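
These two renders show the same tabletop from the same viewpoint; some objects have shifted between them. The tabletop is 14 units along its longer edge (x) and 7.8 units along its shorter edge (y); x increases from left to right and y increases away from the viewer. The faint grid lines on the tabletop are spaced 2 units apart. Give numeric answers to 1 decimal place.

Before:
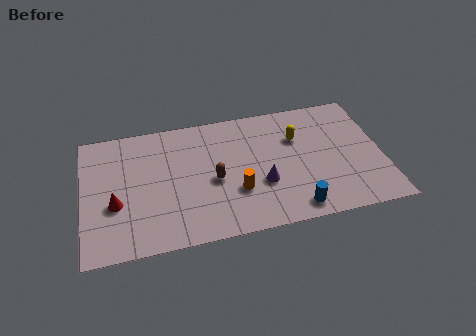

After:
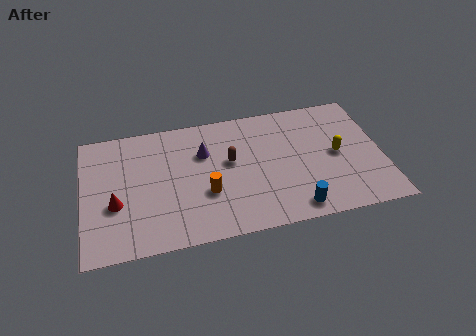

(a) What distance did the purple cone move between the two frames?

3.6

From (8.3, 2.8) to (5.7, 5.3), the purple cone covered √(2.6² + 2.5²) ≈ 3.6 units.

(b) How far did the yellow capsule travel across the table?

2.3

The yellow capsule was near (10.1, 5.3) before and (11.9, 3.9) after, so it travelled √(1.8² + 1.4²) ≈ 2.3 units.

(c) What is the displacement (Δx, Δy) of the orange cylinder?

(-1.4, 0.2)

The orange cylinder was at about (7.1, 2.6) and moved to about (5.7, 2.8).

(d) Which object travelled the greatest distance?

the purple cone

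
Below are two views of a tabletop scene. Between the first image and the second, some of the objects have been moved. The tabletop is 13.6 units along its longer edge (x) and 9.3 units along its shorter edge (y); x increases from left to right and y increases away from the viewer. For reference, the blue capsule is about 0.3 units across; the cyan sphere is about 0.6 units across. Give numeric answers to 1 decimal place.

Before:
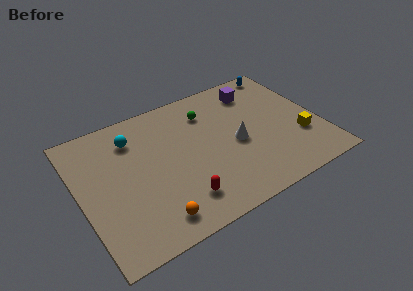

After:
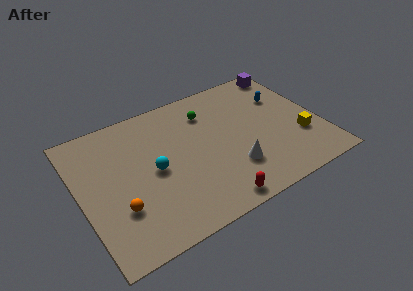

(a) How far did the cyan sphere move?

2.8

From (3.3, 7.2) to (4.1, 4.5), the cyan sphere covered √(0.8² + 2.7²) ≈ 2.8 units.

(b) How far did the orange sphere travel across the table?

2.3

From (3.6, 1.4) to (1.9, 2.9), the orange sphere covered √(1.7² + 1.5²) ≈ 2.3 units.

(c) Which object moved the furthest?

the cyan sphere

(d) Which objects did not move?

the yellow cube and the green sphere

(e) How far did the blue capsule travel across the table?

2.1

The blue capsule was near (12.3, 8.4) before and (11.9, 6.3) after, so it travelled √(0.4² + 2.1²) ≈ 2.1 units.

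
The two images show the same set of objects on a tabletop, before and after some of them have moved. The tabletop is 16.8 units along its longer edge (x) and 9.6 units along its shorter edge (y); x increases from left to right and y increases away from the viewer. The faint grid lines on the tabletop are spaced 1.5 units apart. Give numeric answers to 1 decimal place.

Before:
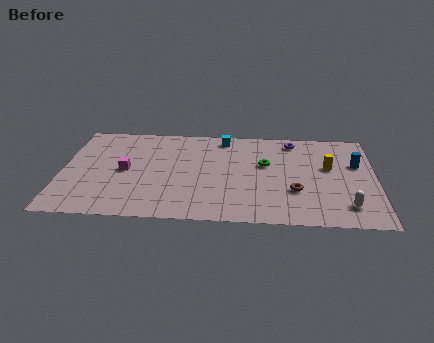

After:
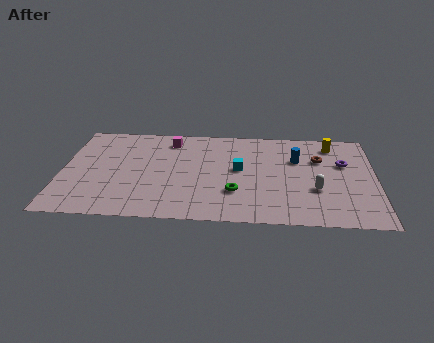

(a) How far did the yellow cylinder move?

2.3

The yellow cylinder was near (14.3, 5.7) before and (14.5, 8.0) after, so it travelled √(0.2² + 2.3²) ≈ 2.3 units.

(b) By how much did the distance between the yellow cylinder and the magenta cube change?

-2.1

Before: roughly 10.9 units apart; after: 8.8. That's 2.1 units closer together.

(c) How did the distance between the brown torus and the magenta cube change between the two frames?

-1.0

The distance was about 9.2 in the first image and 8.2 in the second, so they moved 1.0 units closer together.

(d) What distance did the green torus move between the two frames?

3.3

The green torus was near (10.9, 5.8) before and (9.3, 2.9) after, so it travelled √(1.6² + 2.9²) ≈ 3.3 units.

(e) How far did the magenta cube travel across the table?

4.0

The magenta cube was near (3.4, 4.7) before and (5.7, 8.0) after, so it travelled √(2.3² + 3.3²) ≈ 4.0 units.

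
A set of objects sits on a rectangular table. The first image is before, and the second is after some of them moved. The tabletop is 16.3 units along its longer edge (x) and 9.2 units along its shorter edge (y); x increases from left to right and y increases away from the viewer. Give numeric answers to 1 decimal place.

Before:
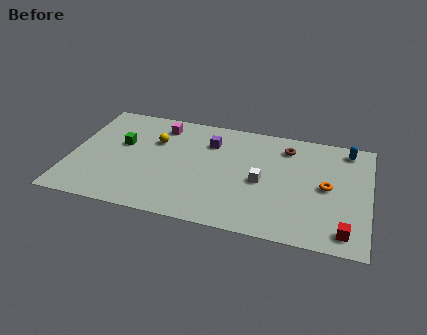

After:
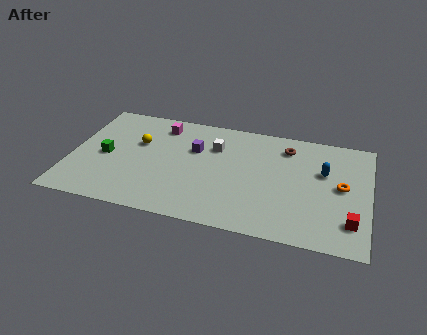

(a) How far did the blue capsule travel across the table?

2.5

The blue capsule moved from about (15.0, 8.0) to (13.8, 5.8), a distance of √(1.2² + 2.2²) ≈ 2.5.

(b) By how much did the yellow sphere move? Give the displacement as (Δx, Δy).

(-0.9, -0.4)

The yellow sphere was at about (4.5, 6.2) and moved to about (3.6, 5.8).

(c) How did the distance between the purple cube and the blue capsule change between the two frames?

-0.5

Before: roughly 7.6 units apart; after: 7.1. That's 0.5 units closer together.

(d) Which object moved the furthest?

the white cube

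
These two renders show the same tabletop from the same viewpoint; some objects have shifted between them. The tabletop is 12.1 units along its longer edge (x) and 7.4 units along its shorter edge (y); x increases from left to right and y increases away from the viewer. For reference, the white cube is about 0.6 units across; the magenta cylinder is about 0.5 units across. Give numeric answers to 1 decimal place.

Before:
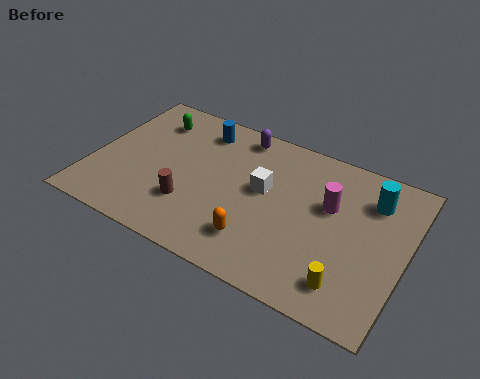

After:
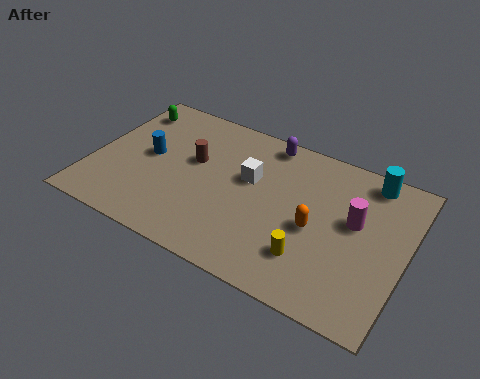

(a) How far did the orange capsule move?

2.6

The orange capsule moved from about (6.7, 1.7) to (8.7, 3.3), a distance of √(2.0² + 1.6²) ≈ 2.6.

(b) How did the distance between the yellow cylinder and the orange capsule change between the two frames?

-2.1

The distance was about 3.5 in the first image and 1.4 in the second, so they moved 2.1 units closer together.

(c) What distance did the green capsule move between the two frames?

1.0

The green capsule moved from about (1.9, 5.8) to (0.9, 6.0), a distance of √(1.0² + 0.2²) ≈ 1.0.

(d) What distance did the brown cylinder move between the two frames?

2.2

The brown cylinder was near (4.0, 2.2) before and (3.8, 4.4) after, so it travelled √(0.2² + 2.2²) ≈ 2.2 units.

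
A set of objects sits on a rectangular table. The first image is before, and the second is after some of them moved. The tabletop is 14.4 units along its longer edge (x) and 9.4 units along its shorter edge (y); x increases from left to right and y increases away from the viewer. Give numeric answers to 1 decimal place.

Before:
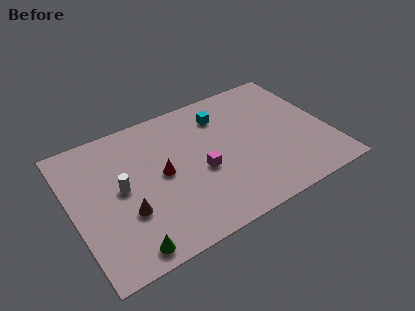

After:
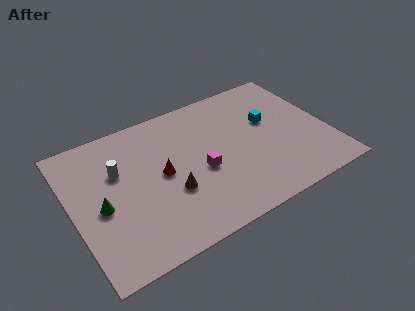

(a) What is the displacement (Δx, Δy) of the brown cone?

(2.5, 0.2)

From the two frames, the brown cone sits at roughly (2.8, 3.2) before and (5.3, 3.4) after.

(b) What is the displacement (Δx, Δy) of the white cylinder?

(0.0, 1.2)

From the two frames, the white cylinder sits at roughly (2.7, 4.9) before and (2.7, 6.1) after.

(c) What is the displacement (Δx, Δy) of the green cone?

(-1.0, 3.2)

From the two frames, the green cone sits at roughly (2.5, 1.0) before and (1.5, 4.2) after.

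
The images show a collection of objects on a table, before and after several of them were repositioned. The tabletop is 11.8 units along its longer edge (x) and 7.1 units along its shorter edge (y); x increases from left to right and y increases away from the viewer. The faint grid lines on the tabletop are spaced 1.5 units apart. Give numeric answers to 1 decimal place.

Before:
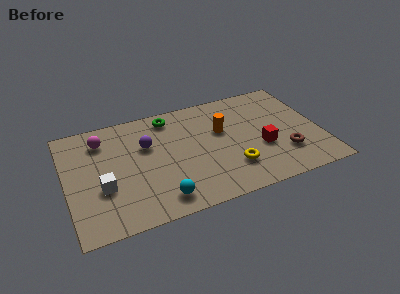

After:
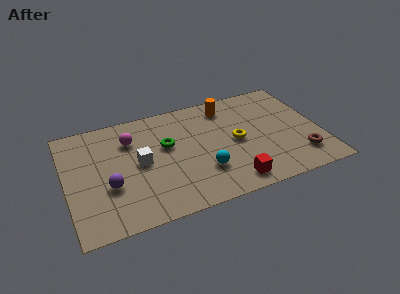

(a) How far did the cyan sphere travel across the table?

2.3

From (4.1, 1.1) to (6.2, 2.1), the cyan sphere covered √(2.1² + 1.0²) ≈ 2.3 units.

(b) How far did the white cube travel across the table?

2.1

The white cube moved from about (1.6, 2.6) to (3.4, 3.6), a distance of √(1.8² + 1.0²) ≈ 2.1.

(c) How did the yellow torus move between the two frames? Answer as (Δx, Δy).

(0.4, 1.6)

From the two frames, the yellow torus sits at roughly (7.5, 1.9) before and (7.9, 3.5) after.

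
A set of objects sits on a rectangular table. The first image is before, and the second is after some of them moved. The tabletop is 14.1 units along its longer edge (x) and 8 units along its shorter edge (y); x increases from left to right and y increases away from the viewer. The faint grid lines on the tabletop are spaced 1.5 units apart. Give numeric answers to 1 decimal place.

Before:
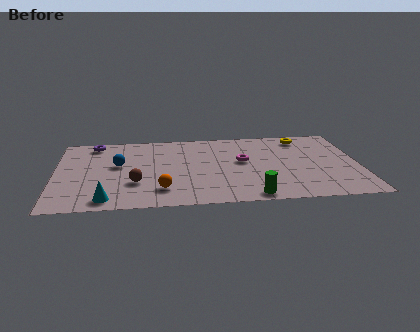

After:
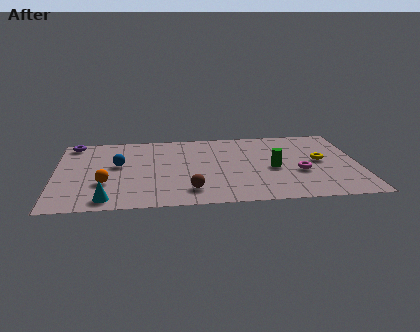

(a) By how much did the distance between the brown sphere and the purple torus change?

+2.9

Before: roughly 4.8 units apart; after: 7.7. That's 2.9 units further apart.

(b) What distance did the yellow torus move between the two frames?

2.7

The yellow torus moved from about (11.6, 6.8) to (12.3, 4.2), a distance of √(0.7² + 2.6²) ≈ 2.7.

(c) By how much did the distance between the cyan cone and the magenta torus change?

+1.9

The distance was about 7.2 in the first image and 9.1 in the second, so they moved 1.9 units further apart.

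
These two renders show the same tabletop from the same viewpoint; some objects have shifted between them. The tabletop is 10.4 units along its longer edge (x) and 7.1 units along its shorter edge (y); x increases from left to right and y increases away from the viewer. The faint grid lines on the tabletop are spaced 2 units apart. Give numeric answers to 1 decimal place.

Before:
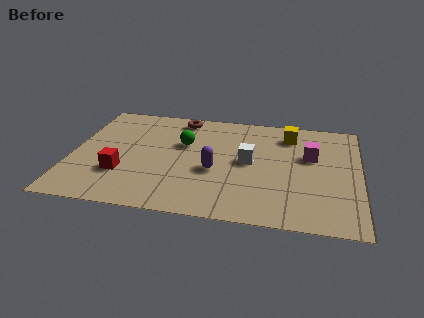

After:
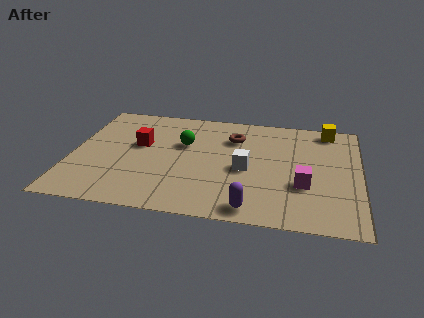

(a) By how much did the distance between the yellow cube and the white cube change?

+1.8

They were about 2.4 units apart before and 4.2 after — 1.8 units further apart.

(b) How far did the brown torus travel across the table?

2.2

From (3.8, 6.2) to (5.8, 5.2), the brown torus covered √(2.0² + 1.0²) ≈ 2.2 units.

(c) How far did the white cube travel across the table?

0.5

The white cube moved from about (6.4, 3.7) to (6.3, 3.2), a distance of √(0.1² + 0.5²) ≈ 0.5.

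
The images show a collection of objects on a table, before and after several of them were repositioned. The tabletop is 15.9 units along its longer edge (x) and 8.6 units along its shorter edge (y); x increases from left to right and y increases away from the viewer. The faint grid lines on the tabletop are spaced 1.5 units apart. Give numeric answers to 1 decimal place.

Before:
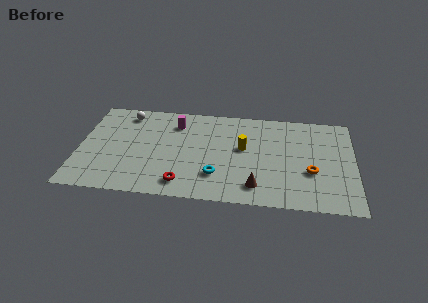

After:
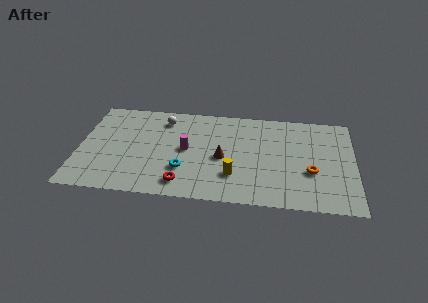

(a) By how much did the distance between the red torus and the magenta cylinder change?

-2.3

Before: roughly 5.3 units apart; after: 3.0. That's 2.3 units closer together.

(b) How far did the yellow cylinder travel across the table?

2.5

The yellow cylinder was near (9.5, 4.9) before and (9.0, 2.4) after, so it travelled √(0.5² + 2.5²) ≈ 2.5 units.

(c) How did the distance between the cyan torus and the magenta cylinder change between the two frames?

-3.3

The distance was about 5.1 in the first image and 1.8 in the second, so they moved 3.3 units closer together.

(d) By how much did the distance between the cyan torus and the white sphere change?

-2.8

Before: roughly 7.4 units apart; after: 4.6. That's 2.8 units closer together.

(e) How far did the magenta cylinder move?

2.4

The magenta cylinder was near (5.5, 6.7) before and (6.2, 4.4) after, so it travelled √(0.7² + 2.3²) ≈ 2.4 units.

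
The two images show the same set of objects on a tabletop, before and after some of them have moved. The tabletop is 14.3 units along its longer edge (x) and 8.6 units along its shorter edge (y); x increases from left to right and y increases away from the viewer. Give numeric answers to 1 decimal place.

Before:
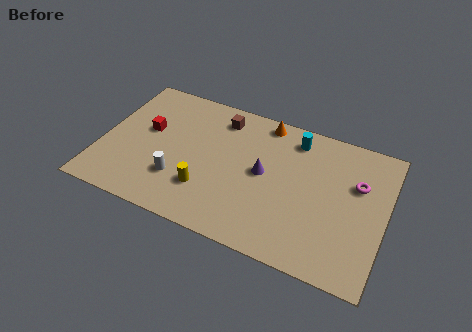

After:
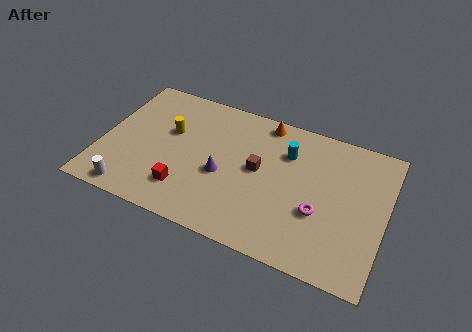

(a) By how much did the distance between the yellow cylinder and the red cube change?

-0.7

Before: roughly 4.2 units apart; after: 3.5. That's 0.7 units closer together.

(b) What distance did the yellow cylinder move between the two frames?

3.6

The yellow cylinder moved from about (5.5, 2.4) to (3.3, 5.3), a distance of √(2.2² + 2.9²) ≈ 3.6.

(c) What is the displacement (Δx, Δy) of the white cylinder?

(-2.2, -1.6)

The white cylinder started near (4.1, 2.5) and ended near (1.9, 0.9).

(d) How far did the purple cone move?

2.2

The purple cone moved from about (8.2, 4.5) to (6.2, 3.6), a distance of √(2.0² + 0.9²) ≈ 2.2.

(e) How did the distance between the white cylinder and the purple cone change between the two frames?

+0.5

They were about 4.6 units apart before and 5.1 after — 0.5 units further apart.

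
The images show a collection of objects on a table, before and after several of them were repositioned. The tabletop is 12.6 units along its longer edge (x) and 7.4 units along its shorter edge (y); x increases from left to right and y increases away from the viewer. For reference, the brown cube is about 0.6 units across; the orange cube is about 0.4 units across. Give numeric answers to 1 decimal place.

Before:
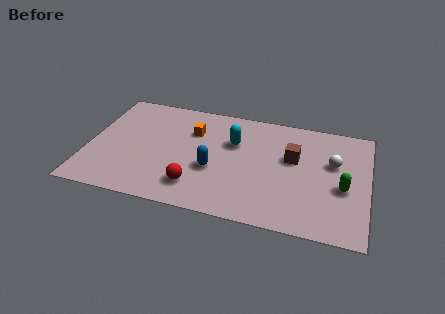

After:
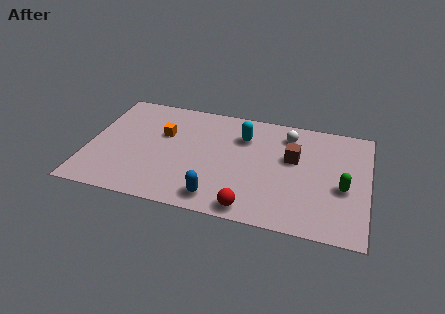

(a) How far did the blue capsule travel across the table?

1.8

From (5.7, 2.9) to (6.0, 1.1), the blue capsule covered √(0.3² + 1.8²) ≈ 1.8 units.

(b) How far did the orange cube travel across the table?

1.4

From (4.6, 5.2) to (3.3, 4.7), the orange cube covered √(1.3² + 0.5²) ≈ 1.4 units.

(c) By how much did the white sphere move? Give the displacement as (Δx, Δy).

(-2.1, 1.4)

From the two frames, the white sphere sits at roughly (11.0, 4.6) before and (8.9, 6.0) after.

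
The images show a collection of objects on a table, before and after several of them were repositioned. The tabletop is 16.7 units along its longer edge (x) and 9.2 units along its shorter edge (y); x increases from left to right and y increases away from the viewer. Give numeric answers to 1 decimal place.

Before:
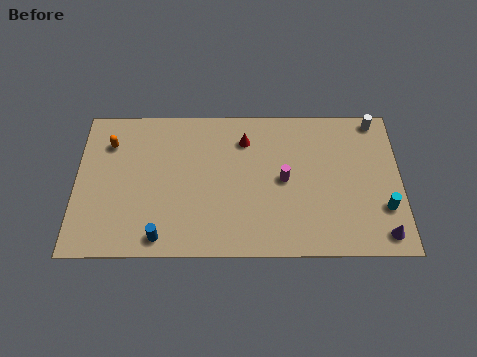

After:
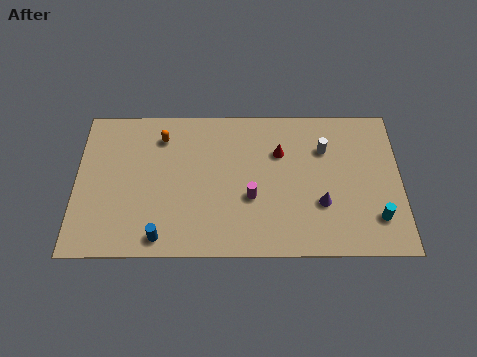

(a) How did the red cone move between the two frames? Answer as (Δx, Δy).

(1.8, -0.8)

The red cone started near (8.7, 7.1) and ended near (10.5, 6.3).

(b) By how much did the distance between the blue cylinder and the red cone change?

+0.6

Before: roughly 7.4 units apart; after: 8.0. That's 0.6 units further apart.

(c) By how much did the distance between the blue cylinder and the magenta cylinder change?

-2.0

Before: roughly 7.2 units apart; after: 5.2. That's 2.0 units closer together.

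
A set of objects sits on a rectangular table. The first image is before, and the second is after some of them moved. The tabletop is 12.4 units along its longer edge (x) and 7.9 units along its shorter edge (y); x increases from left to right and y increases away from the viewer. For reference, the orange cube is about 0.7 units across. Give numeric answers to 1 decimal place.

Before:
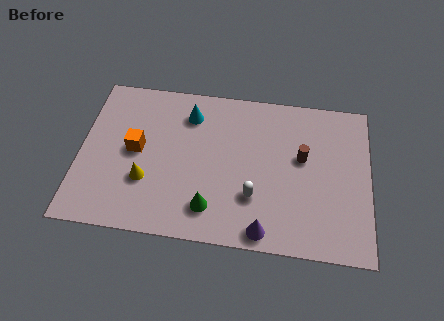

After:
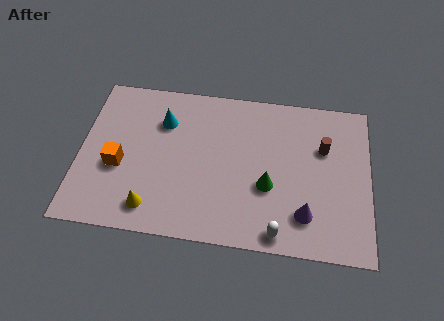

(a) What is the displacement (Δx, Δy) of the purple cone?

(1.7, 1.0)

The purple cone started near (8.0, 0.8) and ended near (9.7, 1.8).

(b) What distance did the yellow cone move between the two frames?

1.3

The yellow cone was near (2.9, 2.6) before and (3.2, 1.3) after, so it travelled √(0.3² + 1.3²) ≈ 1.3 units.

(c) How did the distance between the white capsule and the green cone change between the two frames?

+0.3

The distance was about 2.0 in the first image and 2.3 in the second, so they moved 0.3 units further apart.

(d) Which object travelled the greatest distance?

the green cone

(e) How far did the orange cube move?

1.1

The orange cube moved from about (2.4, 4.1) to (1.7, 3.2), a distance of √(0.7² + 0.9²) ≈ 1.1.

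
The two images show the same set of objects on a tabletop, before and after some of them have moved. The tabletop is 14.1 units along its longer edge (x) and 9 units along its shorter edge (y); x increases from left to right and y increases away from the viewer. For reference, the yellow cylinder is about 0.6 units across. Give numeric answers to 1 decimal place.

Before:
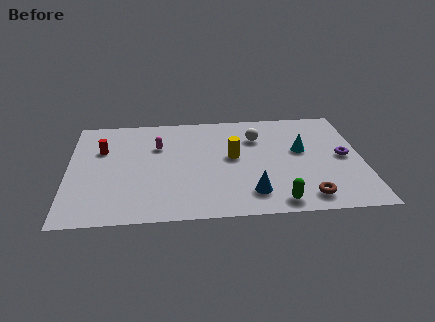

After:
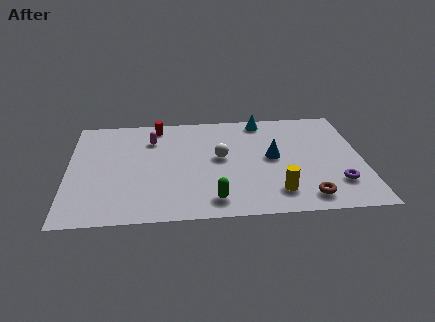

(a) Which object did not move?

the brown torus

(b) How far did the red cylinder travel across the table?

3.3

The red cylinder moved from about (1.6, 6.0) to (4.3, 7.9), a distance of √(2.7² + 1.9²) ≈ 3.3.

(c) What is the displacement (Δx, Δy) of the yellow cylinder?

(2.0, -3.1)

From the two frames, the yellow cylinder sits at roughly (7.9, 4.9) before and (9.9, 1.8) after.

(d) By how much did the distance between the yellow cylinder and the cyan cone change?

+2.9

The distance was about 3.3 in the first image and 6.2 in the second, so they moved 2.9 units further apart.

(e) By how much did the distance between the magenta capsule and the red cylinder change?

-1.5

They were about 2.7 units apart before and 1.2 after — 1.5 units closer together.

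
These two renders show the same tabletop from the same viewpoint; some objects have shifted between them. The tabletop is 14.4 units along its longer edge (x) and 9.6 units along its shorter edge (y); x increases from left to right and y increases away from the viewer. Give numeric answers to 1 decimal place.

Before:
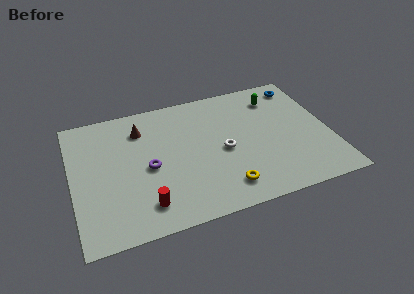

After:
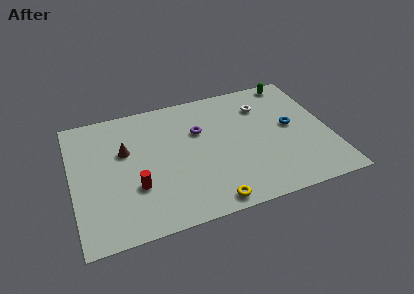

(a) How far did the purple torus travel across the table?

3.6

The purple torus moved from about (4.2, 4.4) to (7.2, 6.3), a distance of √(3.0² + 1.9²) ≈ 3.6.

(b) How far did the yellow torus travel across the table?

1.2

From (8.2, 1.7) to (7.3, 0.9), the yellow torus covered √(0.9² + 0.8²) ≈ 1.2 units.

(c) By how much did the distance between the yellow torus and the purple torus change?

+0.6

The distance was about 4.8 in the first image and 5.4 in the second, so they moved 0.6 units further apart.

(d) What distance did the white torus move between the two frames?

3.8

The white torus moved from about (8.4, 4.4) to (10.9, 7.2), a distance of √(2.5² + 2.8²) ≈ 3.8.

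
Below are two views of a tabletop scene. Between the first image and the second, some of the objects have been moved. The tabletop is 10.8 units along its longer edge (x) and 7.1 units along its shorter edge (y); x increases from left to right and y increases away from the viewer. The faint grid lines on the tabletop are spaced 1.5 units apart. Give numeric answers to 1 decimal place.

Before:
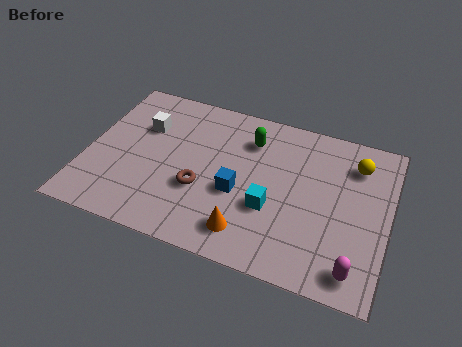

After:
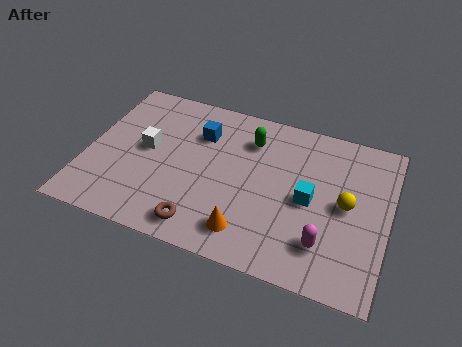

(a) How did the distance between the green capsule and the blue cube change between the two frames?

-0.7

They were about 2.5 units apart before and 1.8 after — 0.7 units closer together.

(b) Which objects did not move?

the green capsule and the orange cone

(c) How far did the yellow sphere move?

1.9

The yellow sphere moved from about (9.5, 5.5) to (9.3, 3.6), a distance of √(0.2² + 1.9²) ≈ 1.9.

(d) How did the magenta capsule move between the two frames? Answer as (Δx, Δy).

(-1.1, 0.7)

The magenta capsule was at about (9.8, 1.0) and moved to about (8.7, 1.7).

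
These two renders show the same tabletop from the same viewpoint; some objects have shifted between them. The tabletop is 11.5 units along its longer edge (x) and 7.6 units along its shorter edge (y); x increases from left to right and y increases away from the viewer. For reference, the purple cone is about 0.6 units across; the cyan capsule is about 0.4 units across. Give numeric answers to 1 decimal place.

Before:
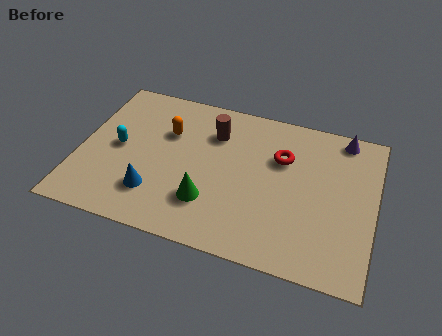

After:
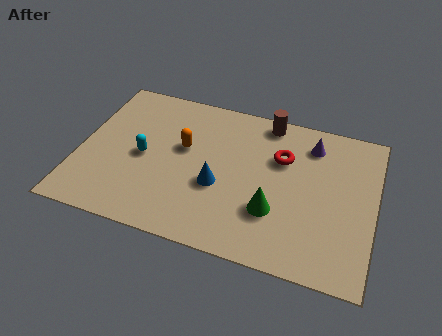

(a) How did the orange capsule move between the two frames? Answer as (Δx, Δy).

(0.7, -0.6)

The orange capsule was at about (3.3, 5.1) and moved to about (4.0, 4.5).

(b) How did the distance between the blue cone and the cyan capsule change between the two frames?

+0.6

Before: roughly 2.5 units apart; after: 3.1. That's 0.6 units further apart.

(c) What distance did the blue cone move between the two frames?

2.6

From (3.1, 1.9) to (5.5, 3.0), the blue cone covered √(2.4² + 1.1²) ≈ 2.6 units.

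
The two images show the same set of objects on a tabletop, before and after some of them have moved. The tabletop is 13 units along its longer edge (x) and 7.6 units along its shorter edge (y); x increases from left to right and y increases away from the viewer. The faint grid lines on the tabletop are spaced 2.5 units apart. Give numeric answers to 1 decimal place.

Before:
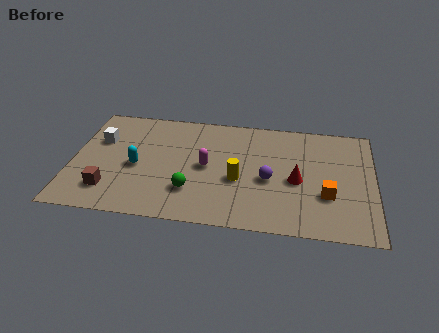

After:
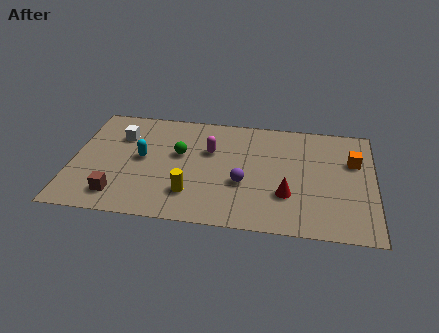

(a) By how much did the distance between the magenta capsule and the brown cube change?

+0.6

Before: roughly 4.6 units apart; after: 5.2. That's 0.6 units further apart.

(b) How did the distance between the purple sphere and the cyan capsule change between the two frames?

-1.2

Before: roughly 5.7 units apart; after: 4.5. That's 1.2 units closer together.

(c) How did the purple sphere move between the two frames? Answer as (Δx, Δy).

(-1.1, -0.4)

The purple sphere was at about (8.5, 3.3) and moved to about (7.4, 2.9).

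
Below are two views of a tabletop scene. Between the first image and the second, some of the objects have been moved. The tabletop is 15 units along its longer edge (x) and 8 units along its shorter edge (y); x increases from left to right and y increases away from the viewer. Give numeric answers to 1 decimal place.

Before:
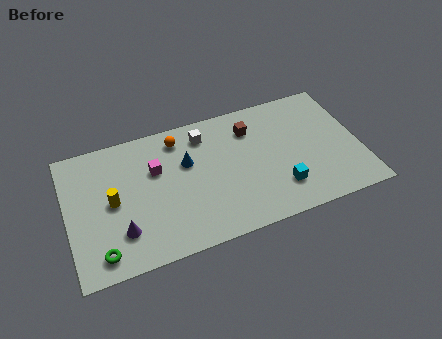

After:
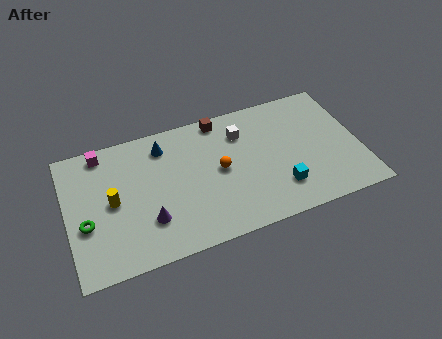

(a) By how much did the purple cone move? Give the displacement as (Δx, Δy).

(1.4, 0.2)

The purple cone was at about (2.6, 2.1) and moved to about (4.0, 2.3).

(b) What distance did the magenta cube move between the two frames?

3.2

The magenta cube was near (4.6, 5.2) before and (2.0, 7.1) after, so it travelled √(2.6² + 1.9²) ≈ 3.2 units.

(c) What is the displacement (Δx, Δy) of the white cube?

(1.9, -0.5)

The white cube was at about (7.2, 6.5) and moved to about (9.1, 6.0).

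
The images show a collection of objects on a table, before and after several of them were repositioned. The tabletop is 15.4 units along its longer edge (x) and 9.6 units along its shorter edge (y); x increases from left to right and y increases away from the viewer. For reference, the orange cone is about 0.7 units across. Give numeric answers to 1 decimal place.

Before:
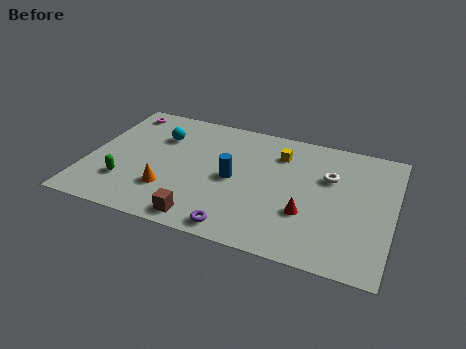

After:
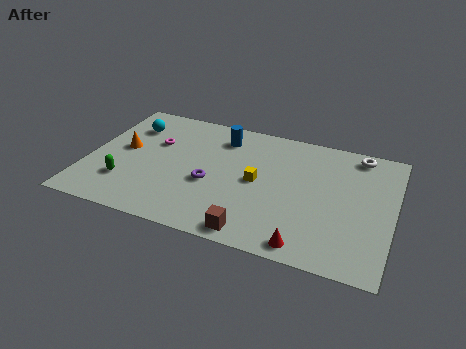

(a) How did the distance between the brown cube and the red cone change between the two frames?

-2.8

Before: roughly 5.4 units apart; after: 2.6. That's 2.8 units closer together.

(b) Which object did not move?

the green capsule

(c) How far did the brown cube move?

2.6

The brown cube moved from about (6.2, 1.1) to (8.8, 1.0), a distance of √(2.6² + 0.1²) ≈ 2.6.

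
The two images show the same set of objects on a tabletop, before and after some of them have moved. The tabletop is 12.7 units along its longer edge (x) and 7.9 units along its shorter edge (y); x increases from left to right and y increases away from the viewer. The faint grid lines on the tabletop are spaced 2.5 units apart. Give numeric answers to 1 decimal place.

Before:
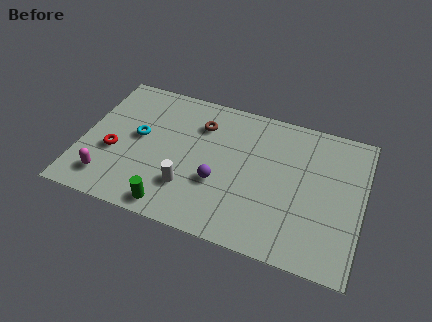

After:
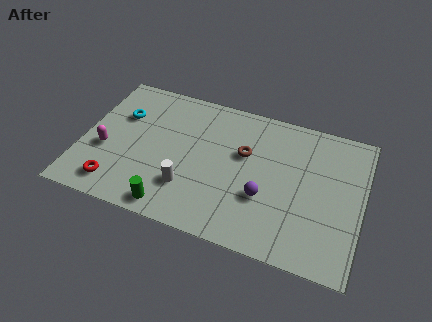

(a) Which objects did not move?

the green cylinder and the white cylinder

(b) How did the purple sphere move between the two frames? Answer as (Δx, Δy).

(2.1, -0.1)

The purple sphere was at about (6.3, 2.9) and moved to about (8.4, 2.8).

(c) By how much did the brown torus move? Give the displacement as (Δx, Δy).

(2.1, -1.0)

From the two frames, the brown torus sits at roughly (5.2, 5.9) before and (7.3, 4.9) after.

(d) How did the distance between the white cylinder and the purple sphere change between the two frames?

+2.0

They were about 1.5 units apart before and 3.5 after — 2.0 units further apart.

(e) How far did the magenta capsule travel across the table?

1.6

The magenta capsule moved from about (1.4, 1.5) to (1.1, 3.1), a distance of √(0.3² + 1.6²) ≈ 1.6.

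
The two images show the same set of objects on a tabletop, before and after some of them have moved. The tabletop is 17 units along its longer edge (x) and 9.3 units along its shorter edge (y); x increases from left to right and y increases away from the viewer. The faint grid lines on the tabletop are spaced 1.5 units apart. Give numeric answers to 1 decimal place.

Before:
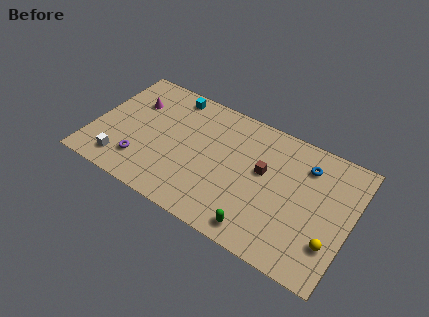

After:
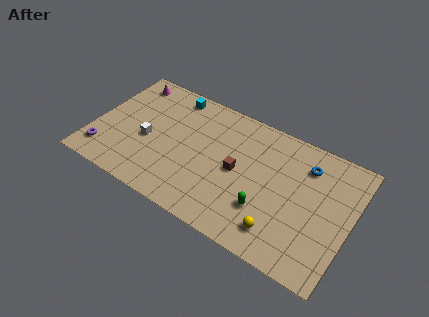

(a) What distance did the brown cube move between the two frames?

1.8

The brown cube moved from about (11.2, 5.4) to (9.6, 4.6), a distance of √(1.6² + 0.8²) ≈ 1.8.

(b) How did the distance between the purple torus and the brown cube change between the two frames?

+0.7

They were about 8.3 units apart before and 9.0 after — 0.7 units further apart.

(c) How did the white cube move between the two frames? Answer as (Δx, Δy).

(1.3, 2.4)

The white cube started near (2.3, 1.6) and ended near (3.6, 4.0).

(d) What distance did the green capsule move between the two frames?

1.6

The green capsule moved from about (11.5, 1.2) to (11.7, 2.8), a distance of √(0.2² + 1.6²) ≈ 1.6.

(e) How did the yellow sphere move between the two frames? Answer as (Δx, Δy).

(-3.2, -0.8)

The yellow sphere was at about (16.0, 2.6) and moved to about (12.8, 1.8).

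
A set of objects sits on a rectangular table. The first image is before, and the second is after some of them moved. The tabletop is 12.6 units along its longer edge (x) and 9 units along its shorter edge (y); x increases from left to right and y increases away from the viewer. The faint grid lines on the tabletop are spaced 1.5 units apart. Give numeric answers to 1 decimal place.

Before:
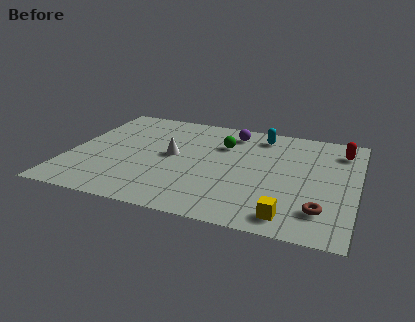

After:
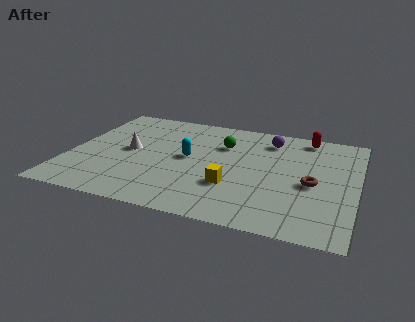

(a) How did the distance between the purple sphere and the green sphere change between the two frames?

+1.0

The distance was about 1.2 in the first image and 2.2 in the second, so they moved 1.0 units further apart.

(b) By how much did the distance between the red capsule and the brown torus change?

-1.2

The distance was about 5.2 in the first image and 4.0 in the second, so they moved 1.2 units closer together.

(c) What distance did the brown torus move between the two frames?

2.1

The brown torus moved from about (11.2, 2.0) to (10.7, 4.0), a distance of √(0.5² + 2.0²) ≈ 2.1.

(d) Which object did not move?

the green sphere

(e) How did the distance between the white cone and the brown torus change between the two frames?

+0.9

Before: roughly 7.2 units apart; after: 8.1. That's 0.9 units further apart.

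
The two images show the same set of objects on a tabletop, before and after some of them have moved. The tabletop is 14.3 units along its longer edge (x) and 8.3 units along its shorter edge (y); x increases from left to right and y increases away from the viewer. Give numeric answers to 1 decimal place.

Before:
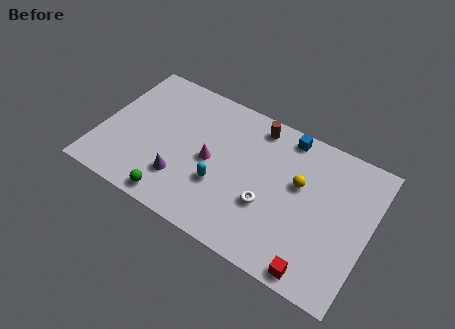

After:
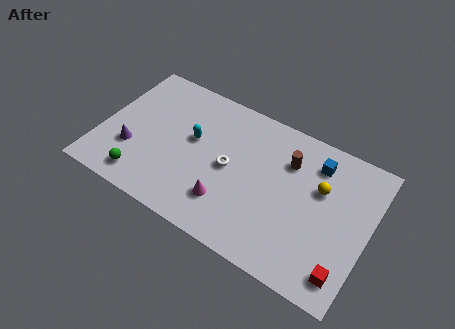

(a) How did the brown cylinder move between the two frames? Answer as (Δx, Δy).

(1.9, -1.2)

From the two frames, the brown cylinder sits at roughly (7.9, 7.2) before and (9.8, 6.0) after.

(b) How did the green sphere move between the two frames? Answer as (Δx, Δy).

(-1.8, 0.4)

The green sphere started near (4.4, 0.9) and ended near (2.6, 1.3).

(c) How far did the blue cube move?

1.9

From (9.5, 7.4) to (11.2, 6.6), the blue cube covered √(1.7² + 0.8²) ≈ 1.9 units.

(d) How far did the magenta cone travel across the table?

2.2

The magenta cone moved from about (5.9, 4.0) to (7.1, 2.1), a distance of √(1.2² + 1.9²) ≈ 2.2.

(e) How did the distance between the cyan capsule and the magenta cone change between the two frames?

+2.2

Before: roughly 1.3 units apart; after: 3.5. That's 2.2 units further apart.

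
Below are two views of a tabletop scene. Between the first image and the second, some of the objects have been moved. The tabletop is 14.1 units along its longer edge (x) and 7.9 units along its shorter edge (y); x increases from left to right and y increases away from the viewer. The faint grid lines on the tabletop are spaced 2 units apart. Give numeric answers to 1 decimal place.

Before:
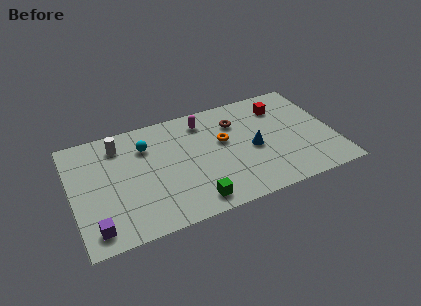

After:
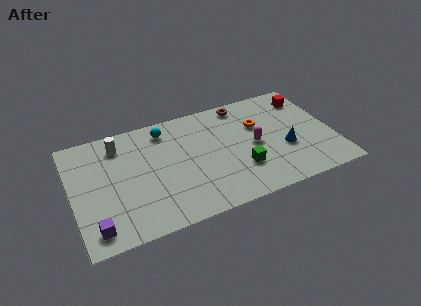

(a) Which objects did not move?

the purple cube and the white cylinder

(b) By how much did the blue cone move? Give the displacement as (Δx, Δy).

(1.7, -0.6)

The blue cone was at about (9.7, 3.6) and moved to about (11.4, 3.0).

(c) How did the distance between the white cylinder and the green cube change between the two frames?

+1.0

The distance was about 6.4 in the first image and 7.4 in the second, so they moved 1.0 units further apart.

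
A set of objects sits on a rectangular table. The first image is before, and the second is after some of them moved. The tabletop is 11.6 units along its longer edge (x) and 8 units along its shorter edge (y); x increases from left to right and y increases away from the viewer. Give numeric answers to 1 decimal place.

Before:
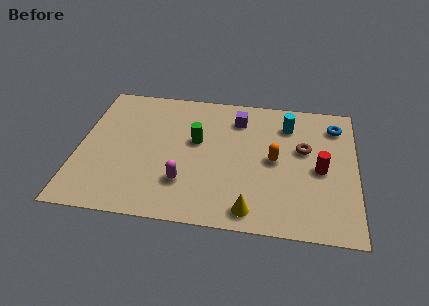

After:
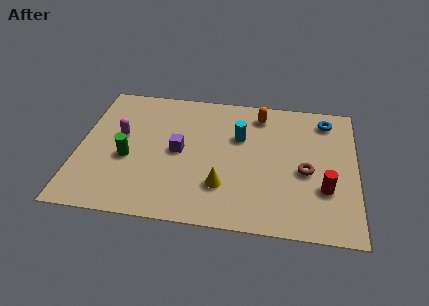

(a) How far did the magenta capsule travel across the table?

3.7

The magenta capsule moved from about (4.5, 2.2) to (1.7, 4.6), a distance of √(2.8² + 2.4²) ≈ 3.7.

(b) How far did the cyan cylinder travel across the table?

2.2

The cyan cylinder moved from about (8.7, 6.2) to (6.7, 5.2), a distance of √(2.0² + 1.0²) ≈ 2.2.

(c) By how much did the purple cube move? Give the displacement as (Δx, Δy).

(-2.4, -2.3)

From the two frames, the purple cube sits at roughly (6.6, 6.3) before and (4.2, 4.0) after.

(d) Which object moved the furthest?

the magenta capsule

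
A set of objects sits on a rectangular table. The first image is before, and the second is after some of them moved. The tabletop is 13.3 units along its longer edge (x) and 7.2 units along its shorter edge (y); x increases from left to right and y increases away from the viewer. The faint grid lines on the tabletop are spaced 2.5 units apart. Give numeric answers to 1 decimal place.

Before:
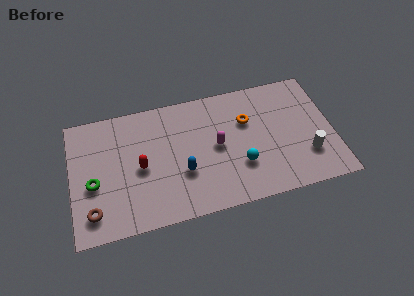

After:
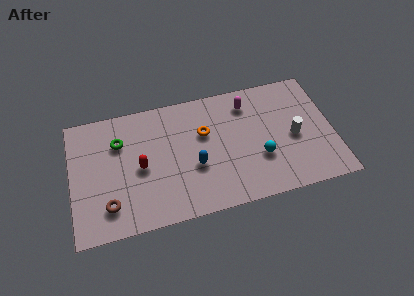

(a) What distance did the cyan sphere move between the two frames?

1.0

From (8.5, 2.3) to (9.5, 2.5), the cyan sphere covered √(1.0² + 0.2²) ≈ 1.0 units.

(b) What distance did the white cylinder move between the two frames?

1.3

From (11.9, 2.1) to (11.3, 3.3), the white cylinder covered √(0.6² + 1.2²) ≈ 1.3 units.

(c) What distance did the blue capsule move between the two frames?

0.6

The blue capsule was near (5.6, 2.6) before and (6.2, 2.8) after, so it travelled √(0.6² + 0.2²) ≈ 0.6 units.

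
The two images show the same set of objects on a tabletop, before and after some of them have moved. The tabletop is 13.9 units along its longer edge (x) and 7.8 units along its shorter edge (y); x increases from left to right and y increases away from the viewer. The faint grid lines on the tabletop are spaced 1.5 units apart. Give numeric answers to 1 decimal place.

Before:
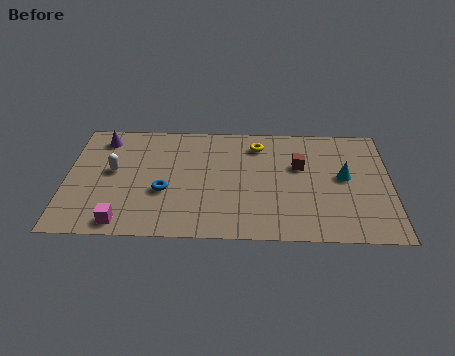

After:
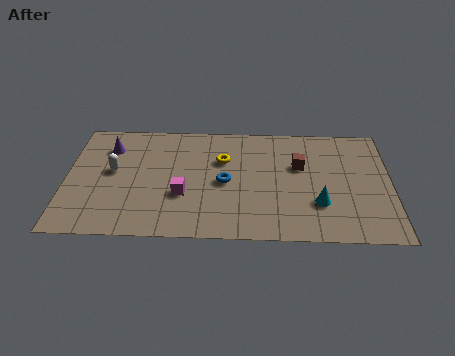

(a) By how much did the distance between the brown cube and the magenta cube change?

-3.1

The distance was about 8.5 in the first image and 5.4 in the second, so they moved 3.1 units closer together.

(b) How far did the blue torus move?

2.7

From (4.2, 3.0) to (6.8, 3.7), the blue torus covered √(2.6² + 0.7²) ≈ 2.7 units.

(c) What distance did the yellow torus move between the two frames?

1.9

The yellow torus was near (8.2, 6.3) before and (6.7, 5.2) after, so it travelled √(1.5² + 1.1²) ≈ 1.9 units.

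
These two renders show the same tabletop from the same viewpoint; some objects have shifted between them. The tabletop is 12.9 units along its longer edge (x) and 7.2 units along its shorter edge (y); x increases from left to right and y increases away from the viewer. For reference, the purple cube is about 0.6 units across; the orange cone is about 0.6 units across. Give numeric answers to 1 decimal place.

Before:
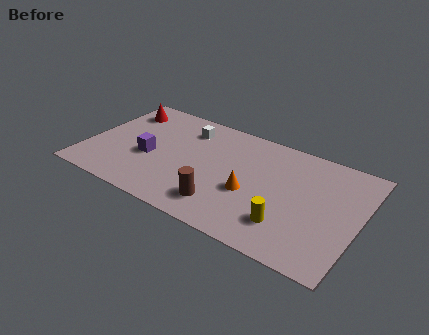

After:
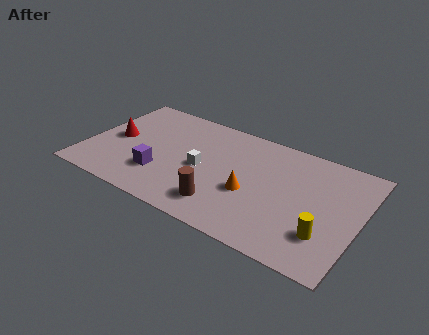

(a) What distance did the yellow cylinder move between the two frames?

1.7

The yellow cylinder moved from about (9.8, 1.8) to (11.5, 2.0), a distance of √(1.7² + 0.2²) ≈ 1.7.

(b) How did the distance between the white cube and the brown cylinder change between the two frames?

-2.5

The distance was about 4.8 in the first image and 2.3 in the second, so they moved 2.5 units closer together.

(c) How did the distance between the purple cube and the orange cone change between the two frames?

-0.6

Before: roughly 4.9 units apart; after: 4.3. That's 0.6 units closer together.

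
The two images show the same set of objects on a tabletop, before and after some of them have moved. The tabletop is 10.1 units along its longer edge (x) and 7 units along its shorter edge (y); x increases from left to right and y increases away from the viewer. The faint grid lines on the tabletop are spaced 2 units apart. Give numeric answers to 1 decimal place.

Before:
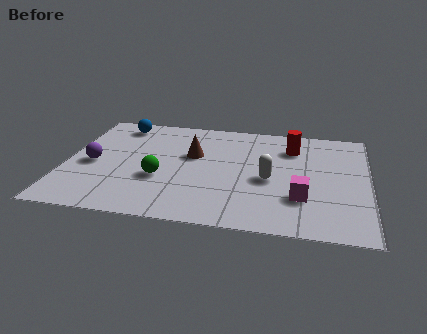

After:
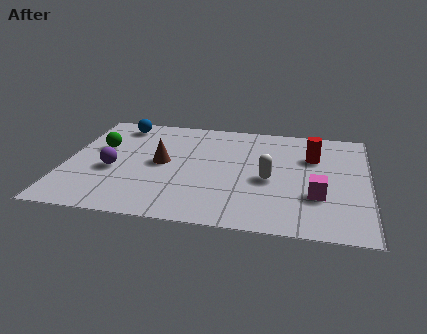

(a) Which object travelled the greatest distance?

the green sphere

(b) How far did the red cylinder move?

0.9

The red cylinder was near (7.5, 5.3) before and (8.2, 4.8) after, so it travelled √(0.7² + 0.5²) ≈ 0.9 units.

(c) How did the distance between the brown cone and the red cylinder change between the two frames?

+1.7

They were about 3.4 units apart before and 5.1 after — 1.7 units further apart.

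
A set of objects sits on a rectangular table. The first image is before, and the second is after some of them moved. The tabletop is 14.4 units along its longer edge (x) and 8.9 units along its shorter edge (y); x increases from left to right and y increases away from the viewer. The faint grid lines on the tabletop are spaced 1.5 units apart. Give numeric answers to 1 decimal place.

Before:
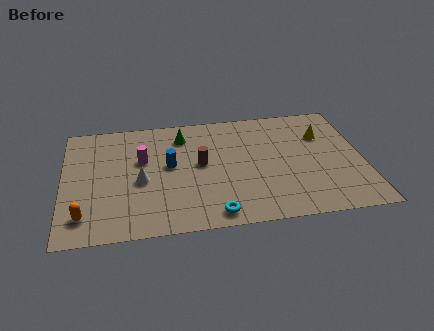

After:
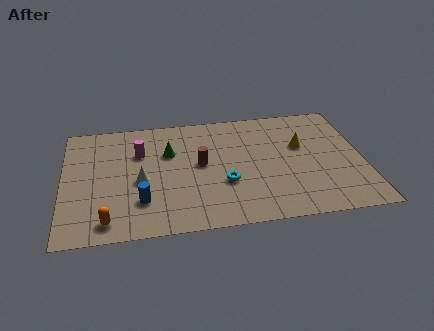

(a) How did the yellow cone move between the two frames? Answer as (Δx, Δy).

(-1.1, -0.7)

The yellow cone was at about (12.6, 6.2) and moved to about (11.5, 5.5).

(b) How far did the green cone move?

1.4

From (5.8, 7.1) to (5.1, 5.9), the green cone covered √(0.7² + 1.2²) ≈ 1.4 units.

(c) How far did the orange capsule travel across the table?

1.2

The orange capsule moved from about (1.0, 1.7) to (2.1, 1.2), a distance of √(1.1² + 0.5²) ≈ 1.2.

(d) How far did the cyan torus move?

2.3

From (7.1, 1.0) to (7.7, 3.2), the cyan torus covered √(0.6² + 2.2²) ≈ 2.3 units.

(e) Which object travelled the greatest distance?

the blue cylinder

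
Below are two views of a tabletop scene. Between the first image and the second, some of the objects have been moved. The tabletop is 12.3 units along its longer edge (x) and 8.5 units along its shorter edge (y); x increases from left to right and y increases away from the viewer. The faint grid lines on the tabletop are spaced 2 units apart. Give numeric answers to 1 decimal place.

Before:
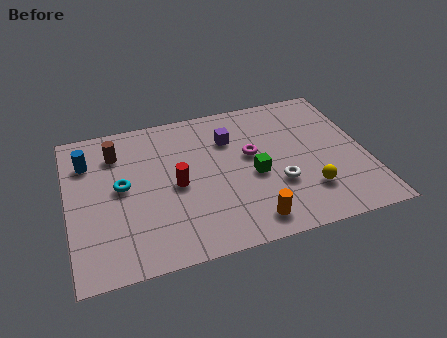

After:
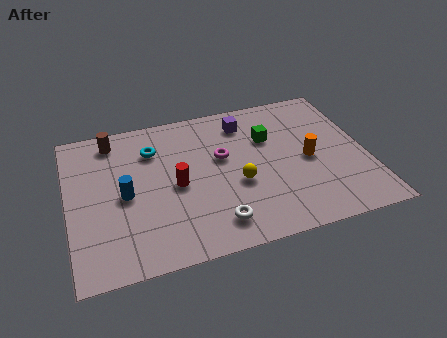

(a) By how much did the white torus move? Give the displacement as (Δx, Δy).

(-2.7, -1.4)

The white torus was at about (8.5, 2.9) and moved to about (5.8, 1.5).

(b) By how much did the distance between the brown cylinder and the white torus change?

-0.4

Before: roughly 7.3 units apart; after: 6.9. That's 0.4 units closer together.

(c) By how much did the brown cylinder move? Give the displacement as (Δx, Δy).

(-0.1, 0.8)

From the two frames, the brown cylinder sits at roughly (2.1, 6.5) before and (2.0, 7.3) after.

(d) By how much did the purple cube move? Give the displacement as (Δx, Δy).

(0.7, 0.8)

The purple cube started near (6.8, 6.1) and ended near (7.5, 6.9).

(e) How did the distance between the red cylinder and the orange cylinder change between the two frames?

+1.5

Before: roughly 4.0 units apart; after: 5.5. That's 1.5 units further apart.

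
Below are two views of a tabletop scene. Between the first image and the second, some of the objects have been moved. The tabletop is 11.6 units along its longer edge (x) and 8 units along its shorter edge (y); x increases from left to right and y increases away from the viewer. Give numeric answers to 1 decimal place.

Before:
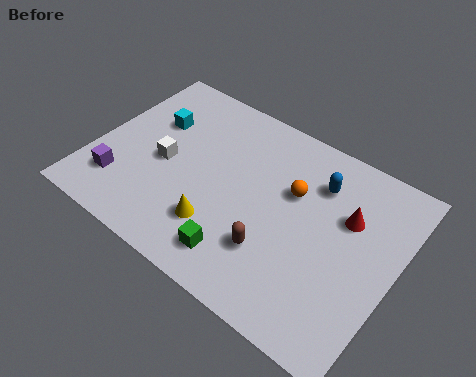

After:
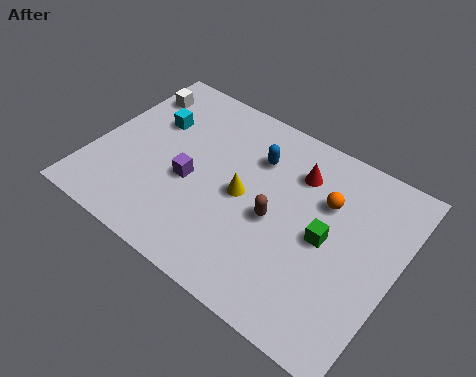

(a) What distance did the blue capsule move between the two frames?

2.4

From (8.3, 6.0) to (5.9, 5.8), the blue capsule covered √(2.4² + 0.2²) ≈ 2.4 units.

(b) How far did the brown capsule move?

1.3

The brown capsule moved from about (7.3, 2.3) to (7.1, 3.6), a distance of √(0.2² + 1.3²) ≈ 1.3.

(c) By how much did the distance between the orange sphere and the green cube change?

-2.4

Before: roughly 3.9 units apart; after: 1.5. That's 2.4 units closer together.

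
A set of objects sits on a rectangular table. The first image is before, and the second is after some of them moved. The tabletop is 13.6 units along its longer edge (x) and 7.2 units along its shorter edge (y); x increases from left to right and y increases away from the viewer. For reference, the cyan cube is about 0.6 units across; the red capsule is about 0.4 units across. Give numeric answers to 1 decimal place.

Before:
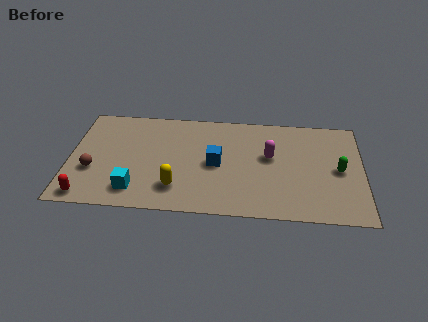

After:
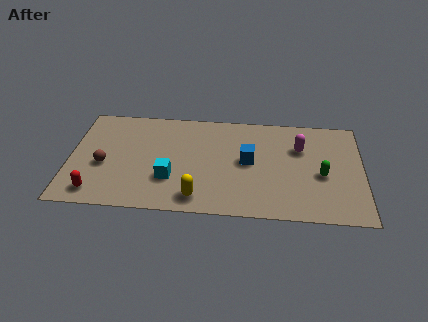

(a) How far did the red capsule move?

0.5

The red capsule moved from about (0.9, 0.8) to (1.3, 1.1), a distance of √(0.4² + 0.3²) ≈ 0.5.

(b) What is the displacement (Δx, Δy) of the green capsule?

(-0.8, -0.4)

From the two frames, the green capsule sits at roughly (12.5, 3.5) before and (11.7, 3.1) after.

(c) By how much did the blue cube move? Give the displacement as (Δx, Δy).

(1.5, 0.3)

From the two frames, the blue cube sits at roughly (6.8, 3.5) before and (8.3, 3.8) after.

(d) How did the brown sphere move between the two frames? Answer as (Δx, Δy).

(0.5, 0.4)

From the two frames, the brown sphere sits at roughly (1.1, 2.6) before and (1.6, 3.0) after.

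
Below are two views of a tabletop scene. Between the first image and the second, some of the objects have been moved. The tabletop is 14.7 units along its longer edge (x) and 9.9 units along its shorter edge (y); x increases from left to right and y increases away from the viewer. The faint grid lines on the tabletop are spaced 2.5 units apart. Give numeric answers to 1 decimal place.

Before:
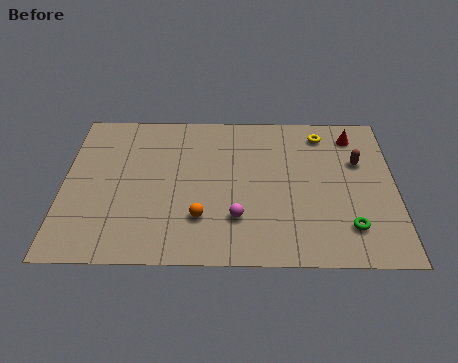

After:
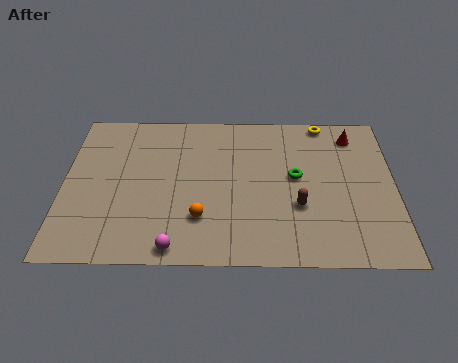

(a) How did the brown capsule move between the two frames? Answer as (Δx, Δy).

(-2.7, -2.9)

From the two frames, the brown capsule sits at roughly (13.1, 6.4) before and (10.4, 3.5) after.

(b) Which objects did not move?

the orange sphere and the red cone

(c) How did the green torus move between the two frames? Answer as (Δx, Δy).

(-2.3, 3.2)

From the two frames, the green torus sits at roughly (12.6, 2.2) before and (10.3, 5.4) after.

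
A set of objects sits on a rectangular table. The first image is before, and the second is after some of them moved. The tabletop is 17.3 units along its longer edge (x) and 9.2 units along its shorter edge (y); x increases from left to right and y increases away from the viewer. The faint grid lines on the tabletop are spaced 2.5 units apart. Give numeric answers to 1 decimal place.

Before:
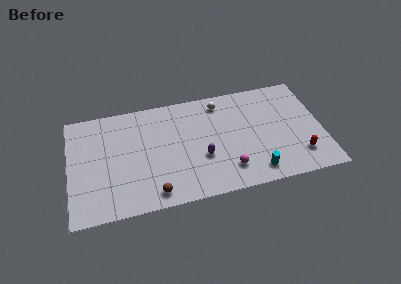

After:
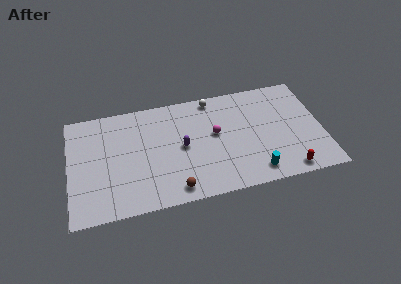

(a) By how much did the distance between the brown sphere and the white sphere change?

-0.5

They were about 8.2 units apart before and 7.7 after — 0.5 units closer together.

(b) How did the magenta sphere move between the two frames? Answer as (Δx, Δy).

(-0.7, 3.2)

The magenta sphere started near (10.7, 2.0) and ended near (10.0, 5.2).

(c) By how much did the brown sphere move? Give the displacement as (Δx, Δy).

(1.4, 0.0)

From the two frames, the brown sphere sits at roughly (5.6, 1.2) before and (7.0, 1.2) after.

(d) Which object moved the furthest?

the magenta sphere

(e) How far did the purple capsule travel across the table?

1.8

The purple capsule moved from about (9.0, 3.4) to (7.7, 4.6), a distance of √(1.3² + 1.2²) ≈ 1.8.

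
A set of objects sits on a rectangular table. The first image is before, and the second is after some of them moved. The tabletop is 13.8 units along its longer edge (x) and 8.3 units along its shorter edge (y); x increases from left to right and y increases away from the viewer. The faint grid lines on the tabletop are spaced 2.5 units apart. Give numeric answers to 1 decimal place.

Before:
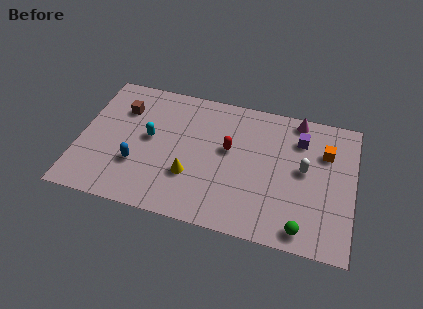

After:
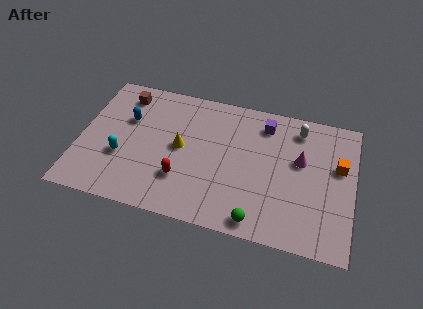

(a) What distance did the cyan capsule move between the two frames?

2.0

The cyan capsule was near (3.5, 4.5) before and (2.2, 3.0) after, so it travelled √(1.3² + 1.5²) ≈ 2.0 units.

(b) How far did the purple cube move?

1.9

The purple cube moved from about (11.0, 6.3) to (9.2, 6.8), a distance of √(1.8² + 0.5²) ≈ 1.9.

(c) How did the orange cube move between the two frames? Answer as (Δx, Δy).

(0.7, -0.7)

The orange cube was at about (12.3, 5.8) and moved to about (13.0, 5.1).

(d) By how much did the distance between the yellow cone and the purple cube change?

-1.6

The distance was about 6.4 in the first image and 4.8 in the second, so they moved 1.6 units closer together.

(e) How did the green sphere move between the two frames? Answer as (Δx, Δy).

(-2.2, -0.1)

From the two frames, the green sphere sits at roughly (11.4, 1.0) before and (9.2, 0.9) after.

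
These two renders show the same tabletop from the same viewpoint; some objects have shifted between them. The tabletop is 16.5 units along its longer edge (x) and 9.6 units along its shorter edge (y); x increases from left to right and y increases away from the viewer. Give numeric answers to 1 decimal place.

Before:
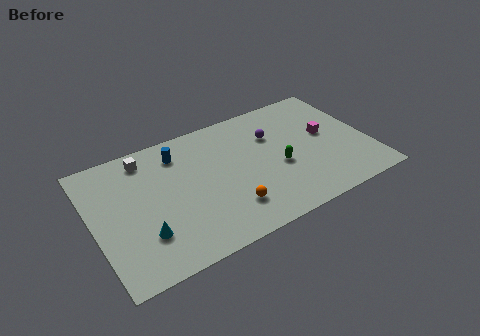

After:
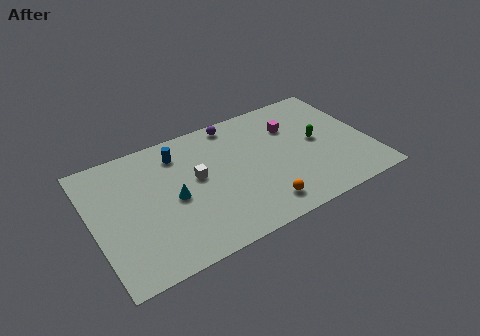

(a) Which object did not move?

the blue cylinder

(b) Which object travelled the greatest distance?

the white cube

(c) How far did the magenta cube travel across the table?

2.4

From (14.1, 5.3) to (12.2, 6.8), the magenta cube covered √(1.9² + 1.5²) ≈ 2.4 units.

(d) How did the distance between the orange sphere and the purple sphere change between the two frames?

+1.6

Before: roughly 5.4 units apart; after: 7.0. That's 1.6 units further apart.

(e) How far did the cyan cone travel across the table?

2.7

The cyan cone was near (2.7, 2.7) before and (4.7, 4.5) after, so it travelled √(2.0² + 1.8²) ≈ 2.7 units.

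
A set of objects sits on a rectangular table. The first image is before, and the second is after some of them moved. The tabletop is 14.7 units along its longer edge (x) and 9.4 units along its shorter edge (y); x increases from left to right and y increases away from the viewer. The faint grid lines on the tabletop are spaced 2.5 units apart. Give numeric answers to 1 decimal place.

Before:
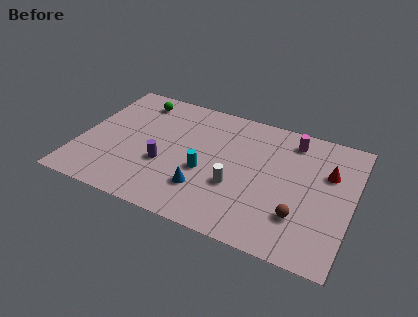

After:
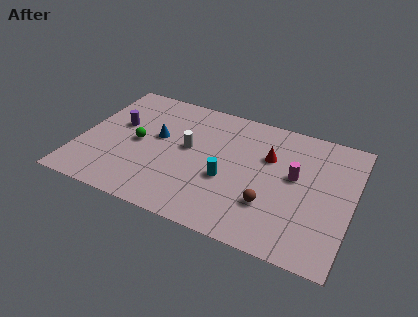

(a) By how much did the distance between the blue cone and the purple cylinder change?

-0.3

Before: roughly 2.5 units apart; after: 2.2. That's 0.3 units closer together.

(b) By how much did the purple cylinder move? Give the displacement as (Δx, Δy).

(-2.8, 2.1)

From the two frames, the purple cylinder sits at roughly (4.7, 3.5) before and (1.9, 5.6) after.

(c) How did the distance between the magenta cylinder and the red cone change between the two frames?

-1.0

They were about 2.7 units apart before and 1.7 after — 1.0 units closer together.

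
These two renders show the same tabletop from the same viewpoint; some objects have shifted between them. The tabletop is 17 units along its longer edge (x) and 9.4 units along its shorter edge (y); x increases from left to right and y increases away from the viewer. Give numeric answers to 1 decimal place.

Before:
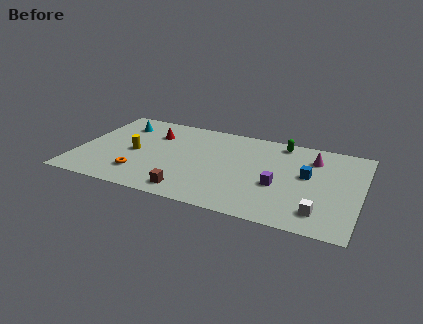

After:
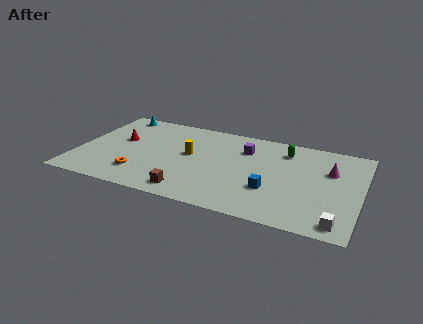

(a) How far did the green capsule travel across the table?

0.9

The green capsule moved from about (12.0, 8.3) to (12.3, 7.5), a distance of √(0.3² + 0.8²) ≈ 0.9.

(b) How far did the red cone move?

2.3

The red cone was near (4.3, 6.8) before and (2.4, 5.5) after, so it travelled √(1.9² + 1.3²) ≈ 2.3 units.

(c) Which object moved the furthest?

the purple cube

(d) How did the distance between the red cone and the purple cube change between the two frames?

-0.9

They were about 8.5 units apart before and 7.6 after — 0.9 units closer together.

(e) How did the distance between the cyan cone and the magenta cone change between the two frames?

+1.7

The distance was about 11.8 in the first image and 13.5 in the second, so they moved 1.7 units further apart.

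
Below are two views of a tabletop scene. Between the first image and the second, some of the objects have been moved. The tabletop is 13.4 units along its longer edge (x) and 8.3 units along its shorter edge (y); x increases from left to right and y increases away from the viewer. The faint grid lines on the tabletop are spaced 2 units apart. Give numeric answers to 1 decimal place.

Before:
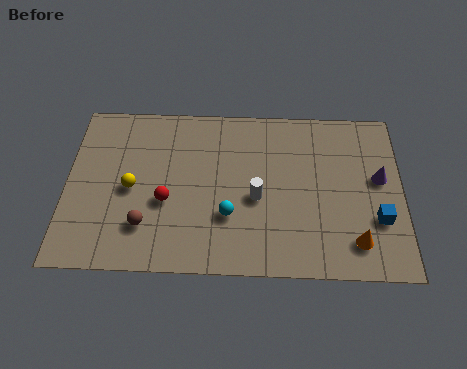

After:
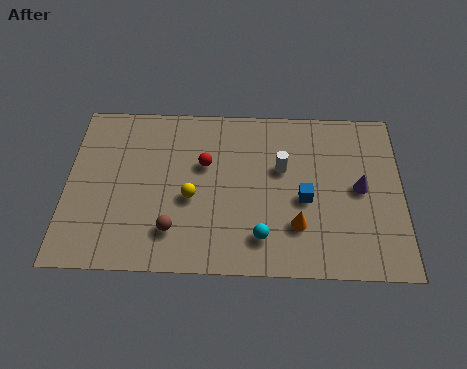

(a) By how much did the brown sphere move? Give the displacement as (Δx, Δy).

(1.1, -0.2)

The brown sphere was at about (3.2, 2.1) and moved to about (4.3, 1.9).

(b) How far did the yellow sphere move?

2.4

The yellow sphere was near (2.6, 3.9) before and (5.0, 3.5) after, so it travelled √(2.4² + 0.4²) ≈ 2.4 units.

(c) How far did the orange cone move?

2.4

The orange cone moved from about (11.5, 1.6) to (9.2, 2.3), a distance of √(2.3² + 0.7²) ≈ 2.4.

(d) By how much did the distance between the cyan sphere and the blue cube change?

-3.4

Before: roughly 5.9 units apart; after: 2.5. That's 3.4 units closer together.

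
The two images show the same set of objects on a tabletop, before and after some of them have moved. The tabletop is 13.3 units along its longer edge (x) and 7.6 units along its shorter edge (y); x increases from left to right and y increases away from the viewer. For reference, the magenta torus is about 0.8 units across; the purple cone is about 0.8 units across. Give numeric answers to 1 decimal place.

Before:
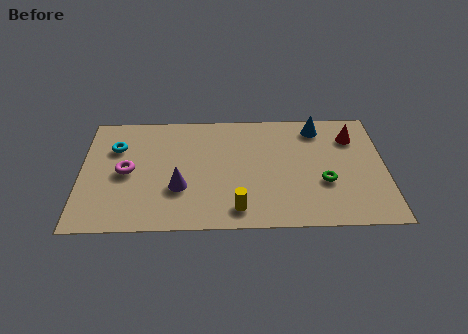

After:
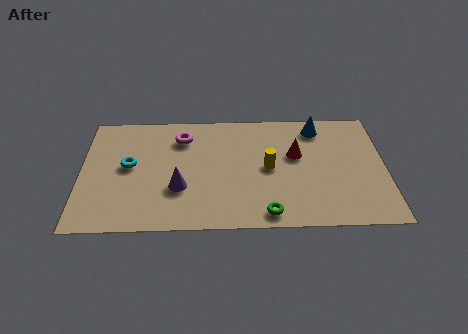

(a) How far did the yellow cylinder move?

3.0

The yellow cylinder moved from about (6.8, 1.2) to (8.2, 3.8), a distance of √(1.4² + 2.6²) ≈ 3.0.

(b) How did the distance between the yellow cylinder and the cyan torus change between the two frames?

-0.6

The distance was about 6.7 in the first image and 6.1 in the second, so they moved 0.6 units closer together.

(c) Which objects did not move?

the purple cone and the blue cone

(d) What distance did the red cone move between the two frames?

2.7

From (11.9, 5.7) to (9.4, 4.6), the red cone covered √(2.5² + 1.1²) ≈ 2.7 units.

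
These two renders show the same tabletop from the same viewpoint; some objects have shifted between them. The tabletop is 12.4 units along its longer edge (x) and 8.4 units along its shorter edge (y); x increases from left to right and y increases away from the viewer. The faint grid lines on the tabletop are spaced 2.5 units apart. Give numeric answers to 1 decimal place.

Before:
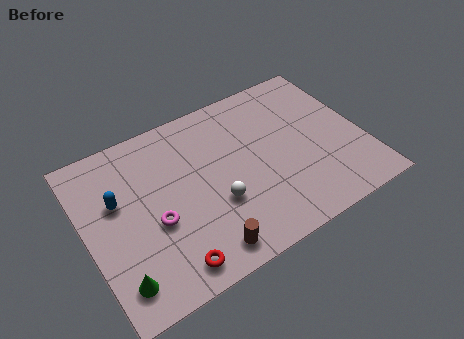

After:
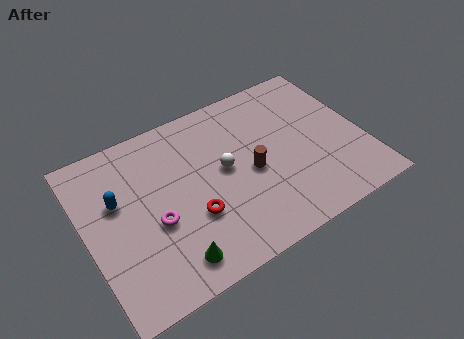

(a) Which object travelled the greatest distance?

the brown cylinder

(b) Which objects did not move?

the blue capsule and the magenta torus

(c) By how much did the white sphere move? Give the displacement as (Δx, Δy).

(0.6, 1.5)

From the two frames, the white sphere sits at roughly (5.6, 3.0) before and (6.2, 4.5) after.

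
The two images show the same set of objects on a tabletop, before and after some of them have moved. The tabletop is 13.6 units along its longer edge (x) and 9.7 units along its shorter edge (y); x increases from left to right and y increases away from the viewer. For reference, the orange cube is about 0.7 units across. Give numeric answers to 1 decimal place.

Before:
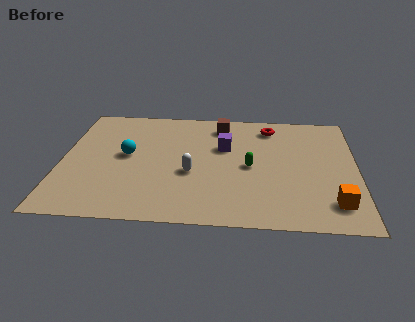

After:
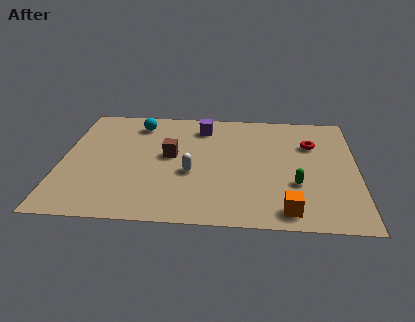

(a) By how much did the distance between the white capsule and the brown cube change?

-2.7

Before: roughly 4.4 units apart; after: 1.7. That's 2.7 units closer together.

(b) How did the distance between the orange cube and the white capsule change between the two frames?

-1.6

They were about 6.8 units apart before and 5.2 after — 1.6 units closer together.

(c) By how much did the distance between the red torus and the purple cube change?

+2.4

They were about 2.8 units apart before and 5.2 after — 2.4 units further apart.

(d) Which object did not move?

the white capsule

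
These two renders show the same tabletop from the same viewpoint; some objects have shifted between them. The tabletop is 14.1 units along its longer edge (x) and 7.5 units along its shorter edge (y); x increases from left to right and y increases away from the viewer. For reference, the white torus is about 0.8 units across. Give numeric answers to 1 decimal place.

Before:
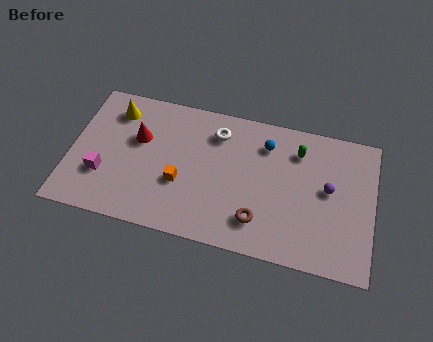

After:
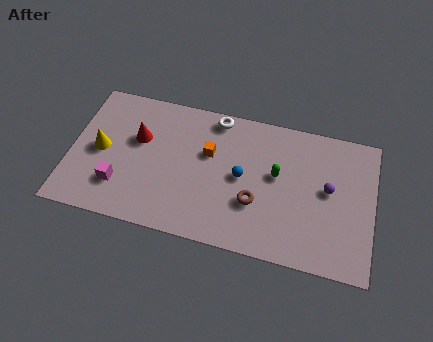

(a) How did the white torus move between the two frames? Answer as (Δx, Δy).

(-0.1, 0.8)

The white torus was at about (6.7, 5.9) and moved to about (6.6, 6.7).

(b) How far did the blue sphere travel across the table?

2.2

From (9.0, 5.8) to (8.0, 3.8), the blue sphere covered √(1.0² + 2.0²) ≈ 2.2 units.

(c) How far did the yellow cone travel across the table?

2.4

From (1.9, 6.0) to (1.4, 3.7), the yellow cone covered √(0.5² + 2.3²) ≈ 2.4 units.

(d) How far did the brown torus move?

0.9

The brown torus was near (8.9, 1.7) before and (8.7, 2.6) after, so it travelled √(0.2² + 0.9²) ≈ 0.9 units.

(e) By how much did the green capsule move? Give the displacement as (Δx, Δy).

(-0.9, -1.5)

The green capsule was at about (10.5, 5.8) and moved to about (9.6, 4.3).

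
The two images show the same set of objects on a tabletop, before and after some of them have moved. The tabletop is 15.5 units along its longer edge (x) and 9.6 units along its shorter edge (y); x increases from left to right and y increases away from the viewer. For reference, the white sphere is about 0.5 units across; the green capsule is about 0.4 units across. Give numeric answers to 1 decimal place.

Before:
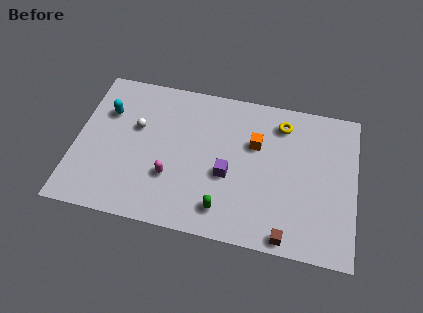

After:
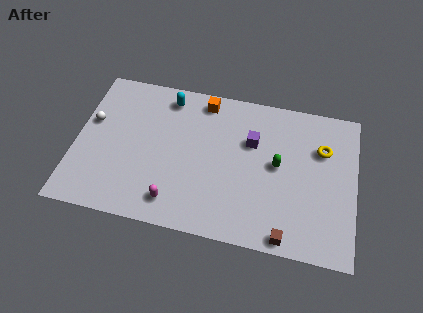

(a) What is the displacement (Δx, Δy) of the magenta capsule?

(0.3, -1.5)

The magenta capsule started near (5.4, 3.1) and ended near (5.7, 1.6).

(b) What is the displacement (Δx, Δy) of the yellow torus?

(2.3, -1.2)

The yellow torus was at about (11.3, 7.8) and moved to about (13.6, 6.6).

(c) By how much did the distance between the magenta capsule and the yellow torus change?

+1.8

They were about 7.5 units apart before and 9.3 after — 1.8 units further apart.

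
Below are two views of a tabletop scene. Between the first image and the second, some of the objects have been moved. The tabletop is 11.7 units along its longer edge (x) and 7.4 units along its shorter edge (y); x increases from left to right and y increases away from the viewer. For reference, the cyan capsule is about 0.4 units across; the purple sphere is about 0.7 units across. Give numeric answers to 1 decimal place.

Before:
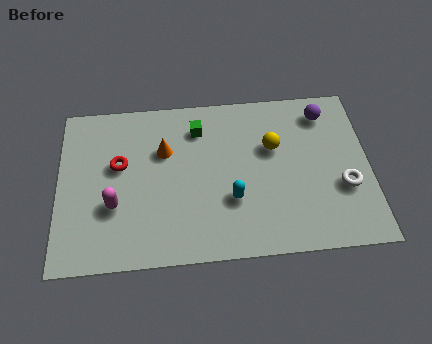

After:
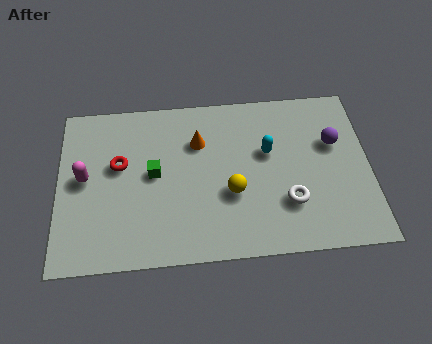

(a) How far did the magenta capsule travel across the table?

1.7

The magenta capsule moved from about (2.1, 2.6) to (1.0, 3.9), a distance of √(1.1² + 1.3²) ≈ 1.7.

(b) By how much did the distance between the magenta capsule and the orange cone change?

+1.5

They were about 3.0 units apart before and 4.5 after — 1.5 units further apart.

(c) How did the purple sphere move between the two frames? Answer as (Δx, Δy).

(0.3, -1.4)

The purple sphere started near (10.1, 6.1) and ended near (10.4, 4.7).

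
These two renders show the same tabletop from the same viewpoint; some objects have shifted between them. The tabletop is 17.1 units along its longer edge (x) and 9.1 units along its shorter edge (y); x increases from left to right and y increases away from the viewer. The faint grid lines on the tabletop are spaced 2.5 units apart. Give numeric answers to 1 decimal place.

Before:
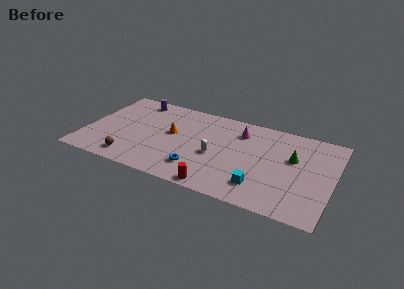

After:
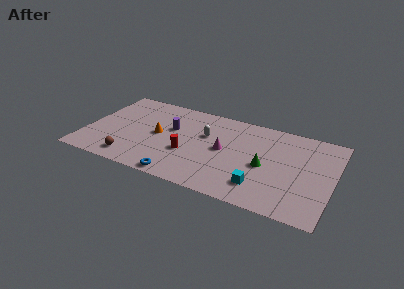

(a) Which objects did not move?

the cyan cube and the brown sphere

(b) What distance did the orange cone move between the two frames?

1.0

The orange cone moved from about (5.9, 5.1) to (5.0, 4.6), a distance of √(0.9² + 0.5²) ≈ 1.0.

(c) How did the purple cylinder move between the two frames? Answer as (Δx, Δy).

(2.8, -2.3)

From the two frames, the purple cylinder sits at roughly (3.0, 7.9) before and (5.8, 5.6) after.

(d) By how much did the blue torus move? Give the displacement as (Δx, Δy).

(-1.1, -1.3)

The blue torus started near (8.1, 2.1) and ended near (7.0, 0.8).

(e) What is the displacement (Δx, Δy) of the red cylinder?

(-2.4, 2.6)

The red cylinder was at about (9.6, 0.8) and moved to about (7.2, 3.4).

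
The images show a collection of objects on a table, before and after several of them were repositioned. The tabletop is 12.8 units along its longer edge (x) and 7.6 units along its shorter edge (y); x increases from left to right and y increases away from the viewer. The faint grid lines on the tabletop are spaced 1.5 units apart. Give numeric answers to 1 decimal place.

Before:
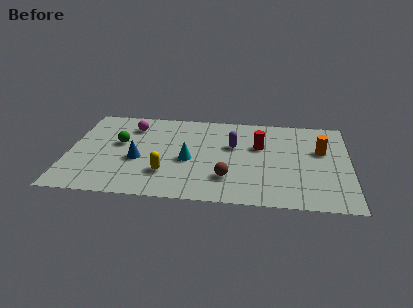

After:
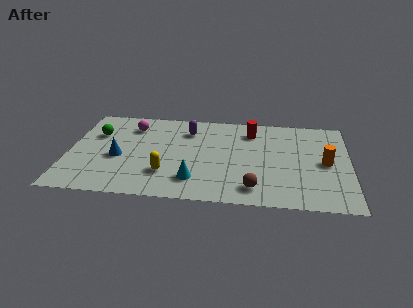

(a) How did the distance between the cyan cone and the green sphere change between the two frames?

+2.3

Before: roughly 3.4 units apart; after: 5.7. That's 2.3 units further apart.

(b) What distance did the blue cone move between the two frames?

0.9

The blue cone was near (3.2, 3.1) before and (2.3, 3.2) after, so it travelled √(0.9² + 0.1²) ≈ 0.9 units.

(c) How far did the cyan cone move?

1.6

The cyan cone was near (5.5, 3.3) before and (5.8, 1.7) after, so it travelled √(0.3² + 1.6²) ≈ 1.6 units.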